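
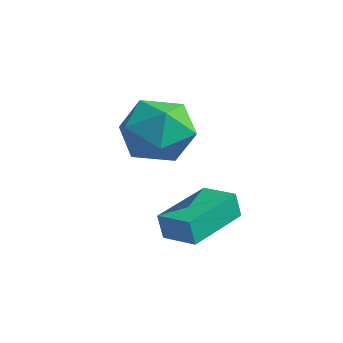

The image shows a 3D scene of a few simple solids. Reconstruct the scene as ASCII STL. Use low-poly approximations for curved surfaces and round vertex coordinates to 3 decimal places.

solid 
facet normal -0.927 0.161 -0.339
outer loop
vertex -1.685 -3.463 2.36
vertex -2.12 -4.169 3.212
vertex -1.991 -3.005 3.413
endloop
endfacet
facet normal -0.508 0.726 -0.463
outer loop
vertex -1.685 -3.463 2.36
vertex -1.991 -3.005 3.413
vertex -0.993 -2.648 2.877
endloop
endfacet
facet normal 0.044 0.508 -0.860
outer loop
vertex -1.685 -3.463 2.36
vertex -0.993 -2.648 2.877
vertex -0.504 -3.591 2.345
endloop
endfacet
facet normal -0.033 -0.191 -0.981
outer loop
vertex -1.685 -3.463 2.36
vertex -0.504 -3.591 2.345
vertex -1.2 -4.531 2.552
endloop
endfacet
facet normal -0.633 -0.406 -0.659
outer loop
vertex -1.685 -3.463 2.36
vertex -1.2 -4.531 2.552
vertex -2.12 -4.169 3.212
endloop
endfacet
facet normal -0.254 0.954 0.162
outer loop
vertex -0.993 -2.648 2.877
vertex -1.991 -3.005 3.413
vertex -1.0 -2.849 4.048
endloop
endfacet
facet normal -0.931 0.040 0.364
outer loop
vertex -1.991 -3.005 3.413
vertex -2.12 -4.169 3.212
vertex -1.696 -3.789 4.255
endloop
endfacet
facet normal -0.455 -0.877 -0.153
outer loop
vertex -2.12 -4.169 3.212
vertex -1.2 -4.531 2.552
vertex -1.207 -4.732 3.723
endloop
endfacet
facet normal 0.515 -0.530 -0.674
outer loop
vertex -1.2 -4.531 2.552
vertex -0.504 -3.591 2.345
vertex -0.209 -4.375 3.187
endloop
endfacet
facet normal 0.639 0.602 -0.479
outer loop
vertex -0.504 -3.591 2.345
vertex -0.993 -2.648 2.877
vertex -0.08 -3.211 3.388
endloop
endfacet
facet normal 0.033 0.191 0.981
outer loop
vertex -0.515 -3.917 4.24
vertex -1.0 -2.849 4.048
vertex -1.696 -3.789 4.255
endloop
endfacet
facet normal -0.044 -0.508 0.860
outer loop
vertex -0.515 -3.917 4.24
vertex -1.696 -3.789 4.255
vertex -1.207 -4.732 3.723
endloop
endfacet
facet normal 0.508 -0.726 0.463
outer loop
vertex -0.515 -3.917 4.24
vertex -1.207 -4.732 3.723
vertex -0.209 -4.375 3.187
endloop
endfacet
facet normal 0.927 -0.161 0.339
outer loop
vertex -0.515 -3.917 4.24
vertex -0.209 -4.375 3.187
vertex -0.08 -3.211 3.388
endloop
endfacet
facet normal 0.633 0.406 0.659
outer loop
vertex -0.515 -3.917 4.24
vertex -0.08 -3.211 3.388
vertex -1.0 -2.849 4.048
endloop
endfacet
facet normal -0.515 0.530 0.674
outer loop
vertex -1.696 -3.789 4.255
vertex -1.0 -2.849 4.048
vertex -1.991 -3.005 3.413
endloop
endfacet
facet normal -0.639 -0.602 0.479
outer loop
vertex -1.207 -4.732 3.723
vertex -1.696 -3.789 4.255
vertex -2.12 -4.169 3.212
endloop
endfacet
facet normal 0.254 -0.954 -0.162
outer loop
vertex -0.209 -4.375 3.187
vertex -1.207 -4.732 3.723
vertex -1.2 -4.531 2.552
endloop
endfacet
facet normal 0.931 -0.040 -0.364
outer loop
vertex -0.08 -3.211 3.388
vertex -0.209 -4.375 3.187
vertex -0.504 -3.591 2.345
endloop
endfacet
facet normal 0.455 0.877 0.153
outer loop
vertex -1.0 -2.849 4.048
vertex -0.08 -3.211 3.388
vertex -0.993 -2.648 2.877
endloop
endfacet
facet normal -0.981 -0.130 -0.145
outer loop
vertex -0.318 -4.402 0.616
vertex -0.609 -2.456 0.837
vertex -0.209 -4.29 -0.22
endloop
endfacet
facet normal 0.147 -0.983 -0.112
outer loop
vertex 0.889 -4.144 -0.057
vertex -0.318 -4.402 0.616
vertex -0.209 -4.29 -0.22
endloop
endfacet
facet normal -0.981 -0.130 -0.145
outer loop
vertex -0.209 -4.29 -0.22
vertex -0.609 -2.456 0.837
vertex -0.5 -2.344 0.001
endloop
endfacet
facet normal 0.129 0.131 -0.983
outer loop
vertex -0.5 -2.344 0.001
vertex 0.889 -4.144 -0.057
vertex -0.209 -4.29 -0.22
endloop
endfacet
facet normal -0.129 -0.131 0.983
outer loop
vertex -0.318 -4.402 0.616
vertex 0.489 -2.31 1.0
vertex -0.609 -2.456 0.837
endloop
endfacet
facet normal 0.147 -0.983 -0.112
outer loop
vertex 0.78 -4.256 0.779
vertex -0.318 -4.402 0.616
vertex 0.889 -4.144 -0.057
endloop
endfacet
facet normal -0.129 -0.131 0.983
outer loop
vertex 0.78 -4.256 0.779
vertex 0.489 -2.31 1.0
vertex -0.318 -4.402 0.616
endloop
endfacet
facet normal -0.147 0.983 0.112
outer loop
vertex -0.609 -2.456 0.837
vertex 0.489 -2.31 1.0
vertex -0.5 -2.344 0.001
endloop
endfacet
facet normal 0.129 0.131 -0.983
outer loop
vertex 0.598 -2.198 0.164
vertex 0.889 -4.144 -0.057
vertex -0.5 -2.344 0.001
endloop
endfacet
facet normal -0.147 0.983 0.112
outer loop
vertex -0.5 -2.344 0.001
vertex 0.489 -2.31 1.0
vertex 0.598 -2.198 0.164
endloop
endfacet
facet normal 0.981 0.130 0.145
outer loop
vertex 0.598 -2.198 0.164
vertex 0.78 -4.256 0.779
vertex 0.889 -4.144 -0.057
endloop
endfacet
facet normal 0.981 0.130 0.145
outer loop
vertex 0.489 -2.31 1.0
vertex 0.78 -4.256 0.779
vertex 0.598 -2.198 0.164
endloop
endfacet

endsolid


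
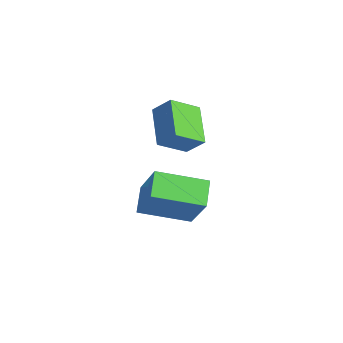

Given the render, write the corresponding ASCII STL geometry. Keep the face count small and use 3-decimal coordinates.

solid 
facet normal -0.737 0.464 0.492
outer loop
vertex -2.089 1.279 -1.721
vertex -1.31 3.148 -2.318
vertex -3.256 1.223 -3.417
endloop
endfacet
facet normal -0.369 -0.885 0.283
outer loop
vertex -2.35 0.652 -4.022
vertex -2.089 1.279 -1.721
vertex -3.256 1.223 -3.417
endloop
endfacet
facet normal -0.737 0.464 0.492
outer loop
vertex -3.256 1.223 -3.417
vertex -1.31 3.148 -2.318
vertex -2.478 3.091 -4.014
endloop
endfacet
facet normal -0.567 -0.027 -0.823
outer loop
vertex -2.478 3.091 -4.014
vertex -2.35 0.652 -4.022
vertex -3.256 1.223 -3.417
endloop
endfacet
facet normal 0.567 0.027 0.823
outer loop
vertex -2.089 1.279 -1.721
vertex -0.404 2.577 -2.923
vertex -1.31 3.148 -2.318
endloop
endfacet
facet normal -0.368 -0.886 0.283
outer loop
vertex -1.182 0.709 -2.326
vertex -2.089 1.279 -1.721
vertex -2.35 0.652 -4.022
endloop
endfacet
facet normal 0.567 0.027 0.824
outer loop
vertex -1.182 0.709 -2.326
vertex -0.404 2.577 -2.923
vertex -2.089 1.279 -1.721
endloop
endfacet
facet normal 0.369 0.885 -0.284
outer loop
vertex -1.31 3.148 -2.318
vertex -0.404 2.577 -2.923
vertex -2.478 3.091 -4.014
endloop
endfacet
facet normal -0.566 -0.027 -0.824
outer loop
vertex -1.571 2.521 -4.619
vertex -2.35 0.652 -4.022
vertex -2.478 3.091 -4.014
endloop
endfacet
facet normal 0.368 0.886 -0.283
outer loop
vertex -2.478 3.091 -4.014
vertex -0.404 2.577 -2.923
vertex -1.571 2.521 -4.619
endloop
endfacet
facet normal 0.737 -0.464 -0.492
outer loop
vertex -1.571 2.521 -4.619
vertex -1.182 0.709 -2.326
vertex -2.35 0.652 -4.022
endloop
endfacet
facet normal 0.737 -0.464 -0.492
outer loop
vertex -0.404 2.577 -2.923
vertex -1.182 0.709 -2.326
vertex -1.571 2.521 -4.619
endloop
endfacet
facet normal -0.846 0.282 0.453
outer loop
vertex -2.729 2.217 1.503
vertex -2.742 3.403 0.741
vertex -3.284 1.737 0.765
endloop
endfacet
facet normal 0.010 -0.842 0.540
outer loop
vertex -1.778 1.237 -0.041
vertex -2.729 2.217 1.503
vertex -3.284 1.737 0.765
endloop
endfacet
facet normal -0.846 0.282 0.453
outer loop
vertex -3.284 1.737 0.765
vertex -2.742 3.403 0.741
vertex -3.297 2.924 0.003
endloop
endfacet
facet normal -0.533 -0.461 -0.709
outer loop
vertex -3.297 2.924 0.003
vertex -1.778 1.237 -0.041
vertex -3.284 1.737 0.765
endloop
endfacet
facet normal 0.533 0.462 0.709
outer loop
vertex -2.729 2.217 1.503
vertex -1.236 2.903 -0.065
vertex -2.742 3.403 0.741
endloop
endfacet
facet normal 0.009 -0.842 0.540
outer loop
vertex -1.223 1.716 0.697
vertex -2.729 2.217 1.503
vertex -1.778 1.237 -0.041
endloop
endfacet
facet normal 0.533 0.461 0.709
outer loop
vertex -1.223 1.716 0.697
vertex -1.236 2.903 -0.065
vertex -2.729 2.217 1.503
endloop
endfacet
facet normal -0.009 0.842 -0.540
outer loop
vertex -2.742 3.403 0.741
vertex -1.236 2.903 -0.065
vertex -3.297 2.924 0.003
endloop
endfacet
facet normal -0.533 -0.461 -0.709
outer loop
vertex -1.791 2.423 -0.803
vertex -1.778 1.237 -0.041
vertex -3.297 2.924 0.003
endloop
endfacet
facet normal -0.009 0.841 -0.540
outer loop
vertex -3.297 2.924 0.003
vertex -1.236 2.903 -0.065
vertex -1.791 2.423 -0.803
endloop
endfacet
facet normal 0.846 -0.282 -0.453
outer loop
vertex -1.791 2.423 -0.803
vertex -1.223 1.716 0.697
vertex -1.778 1.237 -0.041
endloop
endfacet
facet normal 0.846 -0.282 -0.453
outer loop
vertex -1.236 2.903 -0.065
vertex -1.223 1.716 0.697
vertex -1.791 2.423 -0.803
endloop
endfacet

endsolid


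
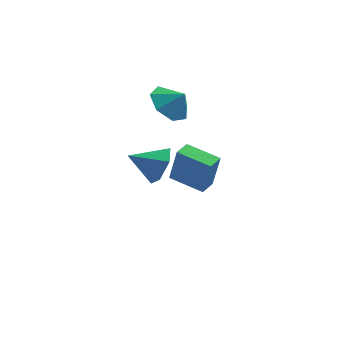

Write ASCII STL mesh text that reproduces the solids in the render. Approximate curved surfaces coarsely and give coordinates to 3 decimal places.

solid 
facet normal 0.895 0.052 -0.443
outer loop
vertex 1.479 -2.449 3.328
vertex 1.101 -2.851 2.518
vertex 1.099 -1.877 2.628
endloop
endfacet
facet normal -0.248 0.680 0.690
outer loop
vertex 1.479 -2.449 3.328
vertex 1.099 -1.877 2.628
vertex -0.241 -2.929 3.182
endloop
endfacet
facet normal 0.895 0.052 -0.442
outer loop
vertex 1.099 -1.877 2.628
vertex 1.101 -2.851 2.518
vertex 0.722 -2.279 1.818
endloop
endfacet
facet normal -0.637 0.767 -0.084
outer loop
vertex 1.099 -1.877 2.628
vertex 0.722 -2.279 1.818
vertex -0.241 -2.929 3.182
endloop
endfacet
facet normal 0.895 0.051 -0.443
outer loop
vertex 0.722 -2.279 1.818
vertex 1.101 -2.851 2.518
vertex 0.723 -3.253 1.708
endloop
endfacet
facet normal -0.829 0.062 -0.556
outer loop
vertex 0.722 -2.279 1.818
vertex 0.723 -3.253 1.708
vertex -0.241 -2.929 3.182
endloop
endfacet
facet normal 0.895 0.052 -0.444
outer loop
vertex 0.723 -3.253 1.708
vertex 1.101 -2.851 2.518
vertex 1.103 -3.825 2.407
endloop
endfacet
facet normal -0.634 -0.731 -0.254
outer loop
vertex 0.723 -3.253 1.708
vertex 1.103 -3.825 2.407
vertex -0.241 -2.929 3.182
endloop
endfacet
facet normal 0.895 0.052 -0.444
outer loop
vertex 1.103 -3.825 2.407
vertex 1.101 -2.851 2.518
vertex 1.481 -3.423 3.217
endloop
endfacet
facet normal -0.245 -0.818 0.520
outer loop
vertex 1.103 -3.825 2.407
vertex 1.481 -3.423 3.217
vertex -0.241 -2.929 3.182
endloop
endfacet
facet normal 0.895 0.052 -0.444
outer loop
vertex 1.481 -3.423 3.217
vertex 1.101 -2.851 2.518
vertex 1.479 -2.449 3.328
endloop
endfacet
facet normal -0.053 -0.113 0.992
outer loop
vertex 1.481 -3.423 3.217
vertex 1.479 -2.449 3.328
vertex -0.241 -2.929 3.182
endloop
endfacet
facet normal -0.648 0.162 -0.744
outer loop
vertex 2.017 2.597 2.401
vertex 1.267 2.006 2.925
vertex 1.457 3.077 2.993
endloop
endfacet
facet normal 0.792 0.511 0.335
outer loop
vertex 2.017 2.597 2.401
vertex 1.457 3.077 2.993
vertex 1.953 1.834 3.715
endloop
endfacet
facet normal -0.648 0.162 -0.745
outer loop
vertex 1.457 3.077 2.993
vertex 1.267 2.006 2.925
vertex 0.753 2.75 3.534
endloop
endfacet
facet normal 0.319 0.568 0.759
outer loop
vertex 1.457 3.077 2.993
vertex 0.753 2.75 3.534
vertex 1.953 1.834 3.715
endloop
endfacet
facet normal -0.648 0.162 -0.744
outer loop
vertex 0.753 2.75 3.534
vertex 1.267 2.006 2.925
vertex 0.436 1.863 3.617
endloop
endfacet
facet normal -0.062 0.115 0.991
outer loop
vertex 0.753 2.75 3.534
vertex 0.436 1.863 3.617
vertex 1.953 1.834 3.715
endloop
endfacet
facet normal -0.648 0.161 -0.745
outer loop
vertex 0.436 1.863 3.617
vertex 1.267 2.006 2.925
vertex 0.745 1.083 3.179
endloop
endfacet
facet normal -0.065 -0.508 0.859
outer loop
vertex 0.436 1.863 3.617
vertex 0.745 1.083 3.179
vertex 1.953 1.834 3.715
endloop
endfacet
facet normal -0.648 0.162 -0.744
outer loop
vertex 0.745 1.083 3.179
vertex 1.267 2.006 2.925
vertex 1.446 0.998 2.55
endloop
endfacet
facet normal 0.312 -0.831 0.460
outer loop
vertex 0.745 1.083 3.179
vertex 1.446 0.998 2.55
vertex 1.953 1.834 3.715
endloop
endfacet
facet normal -0.647 0.162 -0.745
outer loop
vertex 1.446 0.998 2.55
vertex 1.267 2.006 2.925
vertex 2.013 1.672 2.204
endloop
endfacet
facet normal 0.786 -0.611 0.097
outer loop
vertex 1.446 0.998 2.55
vertex 2.013 1.672 2.204
vertex 1.953 1.834 3.715
endloop
endfacet
facet normal -0.648 0.161 -0.745
outer loop
vertex 2.013 1.672 2.204
vertex 1.267 2.006 2.925
vertex 2.017 2.597 2.401
endloop
endfacet
facet normal 0.999 -0.013 0.041
outer loop
vertex 2.013 1.672 2.204
vertex 2.017 2.597 2.401
vertex 1.953 1.834 3.715
endloop
endfacet
facet normal -0.869 0.460 0.180
outer loop
vertex 1.583 2.491 -0.632
vertex 1.999 3.298 -0.686
vertex 1.239 2.548 -2.439
endloop
endfacet
facet normal -0.458 -0.887 0.059
outer loop
vertex 2.761 1.742 -2.754
vertex 1.583 2.491 -0.632
vertex 1.239 2.548 -2.439
endloop
endfacet
facet normal -0.869 0.461 0.179
outer loop
vertex 1.239 2.548 -2.439
vertex 1.999 3.298 -0.686
vertex 1.656 3.355 -2.493
endloop
endfacet
facet normal -0.187 0.031 -0.982
outer loop
vertex 1.656 3.355 -2.493
vertex 2.761 1.742 -2.754
vertex 1.239 2.548 -2.439
endloop
endfacet
facet normal 0.187 -0.031 0.982
outer loop
vertex 1.583 2.491 -0.632
vertex 3.521 2.492 -1.001
vertex 1.999 3.298 -0.686
endloop
endfacet
facet normal -0.458 -0.887 0.059
outer loop
vertex 3.104 1.685 -0.947
vertex 1.583 2.491 -0.632
vertex 2.761 1.742 -2.754
endloop
endfacet
facet normal 0.187 -0.031 0.982
outer loop
vertex 3.104 1.685 -0.947
vertex 3.521 2.492 -1.001
vertex 1.583 2.491 -0.632
endloop
endfacet
facet normal 0.458 0.887 -0.059
outer loop
vertex 1.999 3.298 -0.686
vertex 3.521 2.492 -1.001
vertex 1.656 3.355 -2.493
endloop
endfacet
facet normal -0.187 0.031 -0.982
outer loop
vertex 3.177 2.549 -2.808
vertex 2.761 1.742 -2.754
vertex 1.656 3.355 -2.493
endloop
endfacet
facet normal 0.458 0.887 -0.059
outer loop
vertex 1.656 3.355 -2.493
vertex 3.521 2.492 -1.001
vertex 3.177 2.549 -2.808
endloop
endfacet
facet normal 0.869 -0.460 -0.180
outer loop
vertex 3.177 2.549 -2.808
vertex 3.104 1.685 -0.947
vertex 2.761 1.742 -2.754
endloop
endfacet
facet normal 0.869 -0.461 -0.180
outer loop
vertex 3.521 2.492 -1.001
vertex 3.104 1.685 -0.947
vertex 3.177 2.549 -2.808
endloop
endfacet

endsolid


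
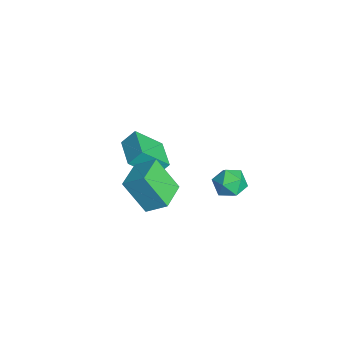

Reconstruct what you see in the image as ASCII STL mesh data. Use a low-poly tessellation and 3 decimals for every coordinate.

solid 
facet normal -0.999 -0.048 -0.023
outer loop
vertex -2.108 -2.457 0.986
vertex -2.15 -1.879 1.608
vertex -2.138 -1.352 -0.042
endloop
endfacet
facet normal 0.049 -0.680 -0.732
outer loop
vertex -0.65 -1.281 -0.008
vertex -2.108 -2.457 0.986
vertex -2.138 -1.352 -0.042
endloop
endfacet
facet normal -0.999 -0.048 -0.023
outer loop
vertex -2.138 -1.352 -0.042
vertex -2.15 -1.879 1.608
vertex -2.18 -0.774 0.579
endloop
endfacet
facet normal -0.019 0.731 -0.682
outer loop
vertex -2.18 -0.774 0.579
vertex -0.65 -1.281 -0.008
vertex -2.138 -1.352 -0.042
endloop
endfacet
facet normal 0.019 -0.732 0.681
outer loop
vertex -2.108 -2.457 0.986
vertex -0.662 -1.808 1.642
vertex -2.15 -1.879 1.608
endloop
endfacet
facet normal 0.050 -0.680 -0.732
outer loop
vertex -0.62 -2.386 1.021
vertex -2.108 -2.457 0.986
vertex -0.65 -1.281 -0.008
endloop
endfacet
facet normal 0.019 -0.731 0.682
outer loop
vertex -0.62 -2.386 1.021
vertex -0.662 -1.808 1.642
vertex -2.108 -2.457 0.986
endloop
endfacet
facet normal -0.049 0.680 0.732
outer loop
vertex -2.15 -1.879 1.608
vertex -0.662 -1.808 1.642
vertex -2.18 -0.774 0.579
endloop
endfacet
facet normal -0.019 0.732 -0.681
outer loop
vertex -0.692 -0.703 0.614
vertex -0.65 -1.281 -0.008
vertex -2.18 -0.774 0.579
endloop
endfacet
facet normal -0.050 0.680 0.732
outer loop
vertex -2.18 -0.774 0.579
vertex -0.662 -1.808 1.642
vertex -0.692 -0.703 0.614
endloop
endfacet
facet normal 0.999 0.048 0.023
outer loop
vertex -0.692 -0.703 0.614
vertex -0.62 -2.386 1.021
vertex -0.65 -1.281 -0.008
endloop
endfacet
facet normal 0.999 0.048 0.023
outer loop
vertex -0.662 -1.808 1.642
vertex -0.62 -2.386 1.021
vertex -0.692 -0.703 0.614
endloop
endfacet
facet normal -0.903 0.426 0.054
outer loop
vertex 2.63 1.357 2.594
vertex 2.426 0.861 3.098
vertex 2.737 1.494 3.309
endloop
endfacet
facet normal -0.404 0.908 -0.113
outer loop
vertex 2.63 1.357 2.594
vertex 2.737 1.494 3.309
vertex 3.259 1.665 2.819
endloop
endfacet
facet normal -0.085 0.695 -0.714
outer loop
vertex 2.63 1.357 2.594
vertex 3.259 1.665 2.819
vertex 3.271 1.138 2.305
endloop
endfacet
facet normal -0.387 0.081 -0.919
outer loop
vertex 2.63 1.357 2.594
vertex 3.271 1.138 2.305
vertex 2.756 0.641 2.478
endloop
endfacet
facet normal -0.892 -0.085 -0.445
outer loop
vertex 2.63 1.357 2.594
vertex 2.756 0.641 2.478
vertex 2.426 0.861 3.098
endloop
endfacet
facet normal 0.085 0.909 0.408
outer loop
vertex 3.259 1.665 2.819
vertex 2.737 1.494 3.309
vertex 3.444 1.359 3.462
endloop
endfacet
facet normal -0.724 0.130 0.678
outer loop
vertex 2.737 1.494 3.309
vertex 2.426 0.861 3.098
vertex 2.929 0.862 3.635
endloop
endfacet
facet normal -0.706 -0.697 -0.128
outer loop
vertex 2.426 0.861 3.098
vertex 2.756 0.641 2.478
vertex 2.941 0.335 3.121
endloop
endfacet
facet normal 0.112 -0.428 -0.897
outer loop
vertex 2.756 0.641 2.478
vertex 3.271 1.138 2.305
vertex 3.463 0.506 2.631
endloop
endfacet
facet normal 0.602 0.565 -0.565
outer loop
vertex 3.271 1.138 2.305
vertex 3.259 1.665 2.819
vertex 3.774 1.139 2.842
endloop
endfacet
facet normal 0.387 -0.081 0.919
outer loop
vertex 3.57 0.643 3.346
vertex 3.444 1.359 3.462
vertex 2.929 0.862 3.635
endloop
endfacet
facet normal 0.085 -0.695 0.714
outer loop
vertex 3.57 0.643 3.346
vertex 2.929 0.862 3.635
vertex 2.941 0.335 3.121
endloop
endfacet
facet normal 0.404 -0.908 0.113
outer loop
vertex 3.57 0.643 3.346
vertex 2.941 0.335 3.121
vertex 3.463 0.506 2.631
endloop
endfacet
facet normal 0.903 -0.426 -0.054
outer loop
vertex 3.57 0.643 3.346
vertex 3.463 0.506 2.631
vertex 3.774 1.139 2.842
endloop
endfacet
facet normal 0.892 0.085 0.445
outer loop
vertex 3.57 0.643 3.346
vertex 3.774 1.139 2.842
vertex 3.444 1.359 3.462
endloop
endfacet
facet normal -0.112 0.428 0.897
outer loop
vertex 2.929 0.862 3.635
vertex 3.444 1.359 3.462
vertex 2.737 1.494 3.309
endloop
endfacet
facet normal -0.602 -0.565 0.565
outer loop
vertex 2.941 0.335 3.121
vertex 2.929 0.862 3.635
vertex 2.426 0.861 3.098
endloop
endfacet
facet normal -0.085 -0.909 -0.408
outer loop
vertex 3.463 0.506 2.631
vertex 2.941 0.335 3.121
vertex 2.756 0.641 2.478
endloop
endfacet
facet normal 0.724 -0.130 -0.678
outer loop
vertex 3.774 1.139 2.842
vertex 3.463 0.506 2.631
vertex 3.271 1.138 2.305
endloop
endfacet
facet normal 0.706 0.697 0.128
outer loop
vertex 3.444 1.359 3.462
vertex 3.774 1.139 2.842
vertex 3.259 1.665 2.819
endloop
endfacet
facet normal -0.879 0.473 -0.065
outer loop
vertex 2.24 -2.484 3.778
vertex 2.607 -1.72 4.38
vertex 2.764 -1.692 2.453
endloop
endfacet
facet normal -0.352 -0.736 -0.579
outer loop
vertex 3.933 -2.32 2.54
vertex 2.24 -2.484 3.778
vertex 2.764 -1.692 2.453
endloop
endfacet
facet normal -0.879 0.472 -0.065
outer loop
vertex 2.764 -1.692 2.453
vertex 2.607 -1.72 4.38
vertex 3.13 -0.927 3.056
endloop
endfacet
facet normal 0.322 0.486 -0.812
outer loop
vertex 3.13 -0.927 3.056
vertex 3.933 -2.32 2.54
vertex 2.764 -1.692 2.453
endloop
endfacet
facet normal -0.322 -0.486 0.813
outer loop
vertex 2.24 -2.484 3.778
vertex 3.776 -2.348 4.467
vertex 2.607 -1.72 4.38
endloop
endfacet
facet normal -0.352 -0.735 -0.579
outer loop
vertex 3.41 -3.113 3.864
vertex 2.24 -2.484 3.778
vertex 3.933 -2.32 2.54
endloop
endfacet
facet normal -0.321 -0.487 0.812
outer loop
vertex 3.41 -3.113 3.864
vertex 3.776 -2.348 4.467
vertex 2.24 -2.484 3.778
endloop
endfacet
facet normal 0.352 0.735 0.579
outer loop
vertex 2.607 -1.72 4.38
vertex 3.776 -2.348 4.467
vertex 3.13 -0.927 3.056
endloop
endfacet
facet normal 0.321 0.486 -0.813
outer loop
vertex 4.3 -1.556 3.142
vertex 3.933 -2.32 2.54
vertex 3.13 -0.927 3.056
endloop
endfacet
facet normal 0.353 0.735 0.579
outer loop
vertex 3.13 -0.927 3.056
vertex 3.776 -2.348 4.467
vertex 4.3 -1.556 3.142
endloop
endfacet
facet normal 0.879 -0.473 0.064
outer loop
vertex 4.3 -1.556 3.142
vertex 3.41 -3.113 3.864
vertex 3.933 -2.32 2.54
endloop
endfacet
facet normal 0.879 -0.472 0.065
outer loop
vertex 3.776 -2.348 4.467
vertex 3.41 -3.113 3.864
vertex 4.3 -1.556 3.142
endloop
endfacet

endsolid


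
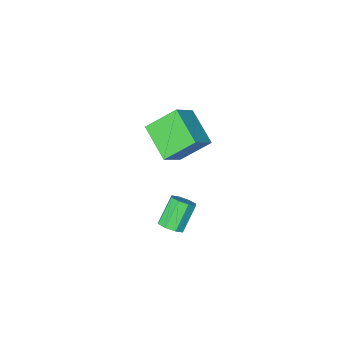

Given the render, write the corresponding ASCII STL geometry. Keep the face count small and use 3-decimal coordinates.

solid 
facet normal -0.752 -0.270 -0.601
outer loop
vertex 0.054 1.528 3.933
vertex 0.17 3.42 2.939
vertex 1.354 0.772 2.645
endloop
endfacet
facet normal -0.054 -0.884 0.464
outer loop
vertex 2.55 1.2 3.601
vertex 0.054 1.528 3.933
vertex 1.354 0.772 2.645
endloop
endfacet
facet normal -0.752 -0.270 -0.601
outer loop
vertex 1.354 0.772 2.645
vertex 0.17 3.42 2.939
vertex 1.47 2.663 1.651
endloop
endfacet
facet normal 0.657 -0.382 -0.650
outer loop
vertex 1.47 2.663 1.651
vertex 2.55 1.2 3.601
vertex 1.354 0.772 2.645
endloop
endfacet
facet normal -0.657 0.382 0.650
outer loop
vertex 0.054 1.528 3.933
vertex 1.366 3.848 3.895
vertex 0.17 3.42 2.939
endloop
endfacet
facet normal -0.054 -0.884 0.465
outer loop
vertex 1.25 1.957 4.889
vertex 0.054 1.528 3.933
vertex 2.55 1.2 3.601
endloop
endfacet
facet normal -0.657 0.382 0.650
outer loop
vertex 1.25 1.957 4.889
vertex 1.366 3.848 3.895
vertex 0.054 1.528 3.933
endloop
endfacet
facet normal 0.055 0.884 -0.464
outer loop
vertex 0.17 3.42 2.939
vertex 1.366 3.848 3.895
vertex 1.47 2.663 1.651
endloop
endfacet
facet normal 0.657 -0.382 -0.650
outer loop
vertex 2.666 3.092 2.607
vertex 2.55 1.2 3.601
vertex 1.47 2.663 1.651
endloop
endfacet
facet normal 0.054 0.884 -0.464
outer loop
vertex 1.47 2.663 1.651
vertex 1.366 3.848 3.895
vertex 2.666 3.092 2.607
endloop
endfacet
facet normal 0.752 0.270 0.601
outer loop
vertex 2.666 3.092 2.607
vertex 1.25 1.957 4.889
vertex 2.55 1.2 3.601
endloop
endfacet
facet normal 0.752 0.270 0.601
outer loop
vertex 1.366 3.848 3.895
vertex 1.25 1.957 4.889
vertex 2.666 3.092 2.607
endloop
endfacet
facet normal 0.590 0.227 -0.775
outer loop
vertex 2.863 3.519 -2.395
vertex 2.388 3.252 -2.835
vertex 2.507 3.884 -2.559
endloop
endfacet
facet normal 0.458 0.696 0.553
outer loop
vertex 2.863 3.519 -2.395
vertex 2.507 3.884 -2.559
vertex 1.867 3.134 -1.085
endloop
endfacet
facet normal 0.460 0.695 0.553
outer loop
vertex 1.867 3.134 -1.085
vertex 2.507 3.884 -2.559
vertex 1.511 3.5 -1.249
endloop
endfacet
facet normal -0.590 -0.227 0.775
outer loop
vertex 1.867 3.134 -1.085
vertex 1.511 3.5 -1.249
vertex 1.392 2.868 -1.525
endloop
endfacet
facet normal 0.590 0.227 -0.775
outer loop
vertex 2.507 3.884 -2.559
vertex 2.388 3.252 -2.835
vertex 2.082 3.88 -2.884
endloop
endfacet
facet normal -0.144 0.974 0.176
outer loop
vertex 2.507 3.884 -2.559
vertex 2.082 3.88 -2.884
vertex 1.511 3.5 -1.249
endloop
endfacet
facet normal -0.145 0.974 0.176
outer loop
vertex 1.511 3.5 -1.249
vertex 2.082 3.88 -2.884
vertex 1.085 3.495 -1.574
endloop
endfacet
facet normal -0.589 -0.228 0.775
outer loop
vertex 1.511 3.5 -1.249
vertex 1.085 3.495 -1.574
vertex 1.392 2.868 -1.525
endloop
endfacet
facet normal 0.589 0.226 -0.776
outer loop
vertex 2.082 3.88 -2.884
vertex 2.388 3.252 -2.835
vertex 1.835 3.508 -3.18
endloop
endfacet
facet normal -0.664 0.683 -0.304
outer loop
vertex 2.082 3.88 -2.884
vertex 1.835 3.508 -3.18
vertex 1.085 3.495 -1.574
endloop
endfacet
facet normal -0.664 0.683 -0.305
outer loop
vertex 1.085 3.495 -1.574
vertex 1.835 3.508 -3.18
vertex 0.839 3.123 -1.871
endloop
endfacet
facet normal -0.590 -0.228 0.775
outer loop
vertex 1.085 3.495 -1.574
vertex 0.839 3.123 -1.871
vertex 1.392 2.868 -1.525
endloop
endfacet
facet normal 0.589 0.229 -0.775
outer loop
vertex 1.835 3.508 -3.18
vertex 2.388 3.252 -2.835
vertex 1.913 2.986 -3.275
endloop
endfacet
facet normal -0.795 -0.008 -0.607
outer loop
vertex 1.835 3.508 -3.18
vertex 1.913 2.986 -3.275
vertex 0.839 3.123 -1.871
endloop
endfacet
facet normal -0.795 -0.009 -0.607
outer loop
vertex 0.839 3.123 -1.871
vertex 1.913 2.986 -3.275
vertex 0.917 2.601 -1.965
endloop
endfacet
facet normal -0.590 -0.228 0.775
outer loop
vertex 0.839 3.123 -1.871
vertex 0.917 2.601 -1.965
vertex 1.392 2.868 -1.525
endloop
endfacet
facet normal 0.590 0.227 -0.775
outer loop
vertex 1.913 2.986 -3.275
vertex 2.388 3.252 -2.835
vertex 2.269 2.62 -3.111
endloop
endfacet
facet normal -0.459 -0.695 -0.553
outer loop
vertex 1.913 2.986 -3.275
vertex 2.269 2.62 -3.111
vertex 0.917 2.601 -1.965
endloop
endfacet
facet normal -0.459 -0.696 -0.553
outer loop
vertex 0.917 2.601 -1.965
vertex 2.269 2.62 -3.111
vertex 1.273 2.236 -1.801
endloop
endfacet
facet normal -0.590 -0.227 0.775
outer loop
vertex 0.917 2.601 -1.965
vertex 1.273 2.236 -1.801
vertex 1.392 2.868 -1.525
endloop
endfacet
facet normal 0.589 0.228 -0.775
outer loop
vertex 2.269 2.62 -3.111
vertex 2.388 3.252 -2.835
vertex 2.695 2.625 -2.786
endloop
endfacet
facet normal 0.145 -0.974 -0.175
outer loop
vertex 2.269 2.62 -3.111
vertex 2.695 2.625 -2.786
vertex 1.273 2.236 -1.801
endloop
endfacet
facet normal 0.144 -0.974 -0.176
outer loop
vertex 1.273 2.236 -1.801
vertex 2.695 2.625 -2.786
vertex 1.698 2.24 -1.476
endloop
endfacet
facet normal -0.590 -0.227 0.775
outer loop
vertex 1.273 2.236 -1.801
vertex 1.698 2.24 -1.476
vertex 1.392 2.868 -1.525
endloop
endfacet
facet normal 0.590 0.228 -0.775
outer loop
vertex 2.695 2.625 -2.786
vertex 2.388 3.252 -2.835
vertex 2.941 2.997 -2.489
endloop
endfacet
facet normal 0.664 -0.683 0.305
outer loop
vertex 2.695 2.625 -2.786
vertex 2.941 2.997 -2.489
vertex 1.698 2.24 -1.476
endloop
endfacet
facet normal 0.664 -0.683 0.304
outer loop
vertex 1.698 2.24 -1.476
vertex 2.941 2.997 -2.489
vertex 1.945 2.612 -1.18
endloop
endfacet
facet normal -0.589 -0.226 0.776
outer loop
vertex 1.698 2.24 -1.476
vertex 1.945 2.612 -1.18
vertex 1.392 2.868 -1.525
endloop
endfacet
facet normal 0.590 0.228 -0.775
outer loop
vertex 2.941 2.997 -2.489
vertex 2.388 3.252 -2.835
vertex 2.863 3.519 -2.395
endloop
endfacet
facet normal 0.794 0.009 0.607
outer loop
vertex 2.941 2.997 -2.489
vertex 2.863 3.519 -2.395
vertex 1.945 2.612 -1.18
endloop
endfacet
facet normal 0.795 0.008 0.607
outer loop
vertex 1.945 2.612 -1.18
vertex 2.863 3.519 -2.395
vertex 1.867 3.134 -1.085
endloop
endfacet
facet normal -0.589 -0.229 0.775
outer loop
vertex 1.945 2.612 -1.18
vertex 1.867 3.134 -1.085
vertex 1.392 2.868 -1.525
endloop
endfacet

endsolid


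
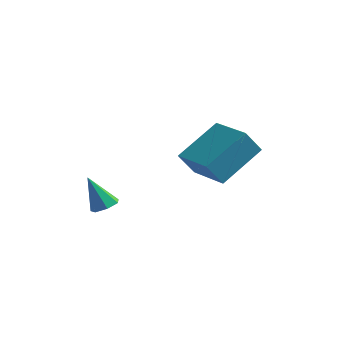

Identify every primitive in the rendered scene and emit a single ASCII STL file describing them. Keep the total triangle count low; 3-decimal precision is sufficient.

solid 
facet normal -0.453 -0.293 0.842
outer loop
vertex 4.443 -1.949 3.587
vertex 3.068 -0.862 3.225
vertex 3.548 -3.411 2.596
endloop
endfacet
facet normal 0.768 -0.607 0.202
outer loop
vertex 4.032 -3.098 1.695
vertex 4.443 -1.949 3.587
vertex 3.548 -3.411 2.596
endloop
endfacet
facet normal -0.453 -0.293 0.842
outer loop
vertex 3.548 -3.411 2.596
vertex 3.068 -0.862 3.225
vertex 2.172 -2.324 2.234
endloop
endfacet
facet normal -0.452 -0.739 -0.500
outer loop
vertex 2.172 -2.324 2.234
vertex 4.032 -3.098 1.695
vertex 3.548 -3.411 2.596
endloop
endfacet
facet normal 0.452 0.739 0.500
outer loop
vertex 4.443 -1.949 3.587
vertex 3.552 -0.549 2.324
vertex 3.068 -0.862 3.225
endloop
endfacet
facet normal 0.768 -0.608 0.202
outer loop
vertex 4.928 -1.636 2.686
vertex 4.443 -1.949 3.587
vertex 4.032 -3.098 1.695
endloop
endfacet
facet normal 0.452 0.739 0.500
outer loop
vertex 4.928 -1.636 2.686
vertex 3.552 -0.549 2.324
vertex 4.443 -1.949 3.587
endloop
endfacet
facet normal -0.768 0.608 -0.202
outer loop
vertex 3.068 -0.862 3.225
vertex 3.552 -0.549 2.324
vertex 2.172 -2.324 2.234
endloop
endfacet
facet normal -0.452 -0.739 -0.500
outer loop
vertex 2.657 -2.011 1.333
vertex 4.032 -3.098 1.695
vertex 2.172 -2.324 2.234
endloop
endfacet
facet normal -0.768 0.607 -0.202
outer loop
vertex 2.172 -2.324 2.234
vertex 3.552 -0.549 2.324
vertex 2.657 -2.011 1.333
endloop
endfacet
facet normal 0.453 0.293 -0.842
outer loop
vertex 2.657 -2.011 1.333
vertex 4.928 -1.636 2.686
vertex 4.032 -3.098 1.695
endloop
endfacet
facet normal 0.453 0.293 -0.842
outer loop
vertex 3.552 -0.549 2.324
vertex 4.928 -1.636 2.686
vertex 2.657 -2.011 1.333
endloop
endfacet
facet normal 0.484 -0.091 -0.870
outer loop
vertex 0.347 -3.346 0.1
vertex -0.131 -3.314 -0.169
vertex 0.208 -2.907 -0.023
endloop
endfacet
facet normal 0.616 0.387 0.686
outer loop
vertex 0.347 -3.346 0.1
vertex 0.208 -2.907 -0.023
vertex -0.809 -3.186 1.049
endloop
endfacet
facet normal 0.485 -0.092 -0.869
outer loop
vertex 0.208 -2.907 -0.023
vertex -0.131 -3.314 -0.169
vertex -0.186 -2.774 -0.257
endloop
endfacet
facet normal 0.109 0.932 0.346
outer loop
vertex 0.208 -2.907 -0.023
vertex -0.186 -2.774 -0.257
vertex -0.809 -3.186 1.049
endloop
endfacet
facet normal 0.484 -0.093 -0.870
outer loop
vertex -0.186 -2.774 -0.257
vertex -0.131 -3.314 -0.169
vertex -0.539 -3.048 -0.424
endloop
endfacet
facet normal -0.602 0.798 -0.036
outer loop
vertex -0.186 -2.774 -0.257
vertex -0.539 -3.048 -0.424
vertex -0.809 -3.186 1.049
endloop
endfacet
facet normal 0.484 -0.091 -0.870
outer loop
vertex -0.539 -3.048 -0.424
vertex -0.131 -3.314 -0.169
vertex -0.585 -3.522 -0.4
endloop
endfacet
facet normal -0.981 0.087 -0.172
outer loop
vertex -0.539 -3.048 -0.424
vertex -0.585 -3.522 -0.4
vertex -0.809 -3.186 1.049
endloop
endfacet
facet normal 0.484 -0.091 -0.870
outer loop
vertex -0.585 -3.522 -0.4
vertex -0.131 -3.314 -0.169
vertex -0.289 -3.84 -0.202
endloop
endfacet
facet normal -0.744 -0.667 0.040
outer loop
vertex -0.585 -3.522 -0.4
vertex -0.289 -3.84 -0.202
vertex -0.809 -3.186 1.049
endloop
endfacet
facet normal 0.485 -0.091 -0.870
outer loop
vertex -0.289 -3.84 -0.202
vertex -0.131 -3.314 -0.169
vertex 0.126 -3.762 0.021
endloop
endfacet
facet normal -0.068 -0.895 0.440
outer loop
vertex -0.289 -3.84 -0.202
vertex 0.126 -3.762 0.021
vertex -0.809 -3.186 1.049
endloop
endfacet
facet normal 0.484 -0.092 -0.870
outer loop
vertex 0.126 -3.762 0.021
vertex -0.131 -3.314 -0.169
vertex 0.347 -3.346 0.1
endloop
endfacet
facet normal 0.539 -0.424 0.728
outer loop
vertex 0.126 -3.762 0.021
vertex 0.347 -3.346 0.1
vertex -0.809 -3.186 1.049
endloop
endfacet

endsolid


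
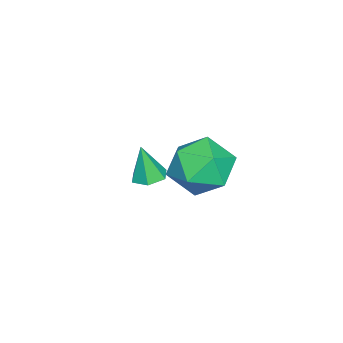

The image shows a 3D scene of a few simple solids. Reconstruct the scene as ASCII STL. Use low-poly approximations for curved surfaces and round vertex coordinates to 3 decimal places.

solid 
facet normal -0.027 0.191 -0.981
outer loop
vertex -0.429 -1.403 -2.622
vertex -0.941 -0.952 -2.52
vertex -0.285 -0.74 -2.497
endloop
endfacet
facet normal 0.922 -0.255 0.292
outer loop
vertex -0.429 -1.403 -2.622
vertex -0.285 -0.74 -2.497
vertex -0.899 -1.248 -1.0
endloop
endfacet
facet normal -0.027 0.191 -0.981
outer loop
vertex -0.285 -0.74 -2.497
vertex -0.941 -0.952 -2.52
vertex -0.797 -0.289 -2.395
endloop
endfacet
facet normal 0.635 0.614 0.469
outer loop
vertex -0.285 -0.74 -2.497
vertex -0.797 -0.289 -2.395
vertex -0.899 -1.248 -1.0
endloop
endfacet
facet normal -0.026 0.191 -0.981
outer loop
vertex -0.797 -0.289 -2.395
vertex -0.941 -0.952 -2.52
vertex -1.453 -0.501 -2.419
endloop
endfacet
facet normal -0.278 0.801 0.530
outer loop
vertex -0.797 -0.289 -2.395
vertex -1.453 -0.501 -2.419
vertex -0.899 -1.248 -1.0
endloop
endfacet
facet normal -0.026 0.191 -0.981
outer loop
vertex -1.453 -0.501 -2.419
vertex -0.941 -0.952 -2.52
vertex -1.597 -1.164 -2.544
endloop
endfacet
facet normal -0.902 0.118 0.414
outer loop
vertex -1.453 -0.501 -2.419
vertex -1.597 -1.164 -2.544
vertex -0.899 -1.248 -1.0
endloop
endfacet
facet normal -0.026 0.192 -0.981
outer loop
vertex -1.597 -1.164 -2.544
vertex -0.941 -0.952 -2.52
vertex -1.085 -1.615 -2.646
endloop
endfacet
facet normal -0.615 -0.752 0.237
outer loop
vertex -1.597 -1.164 -2.544
vertex -1.085 -1.615 -2.646
vertex -0.899 -1.248 -1.0
endloop
endfacet
facet normal -0.026 0.192 -0.981
outer loop
vertex -1.085 -1.615 -2.646
vertex -0.941 -0.952 -2.52
vertex -0.429 -1.403 -2.622
endloop
endfacet
facet normal 0.297 -0.939 0.176
outer loop
vertex -1.085 -1.615 -2.646
vertex -0.429 -1.403 -2.622
vertex -0.899 -1.248 -1.0
endloop
endfacet
facet normal 0.194 0.926 0.323
outer loop
vertex 3.405 3.385 1.217
vertex 2.315 3.399 1.83
vertex 3.348 2.984 2.4
endloop
endfacet
facet normal 0.797 0.559 0.228
outer loop
vertex 3.405 3.385 1.217
vertex 3.348 2.984 2.4
vertex 4.029 2.356 1.559
endloop
endfacet
facet normal 0.821 0.347 -0.454
outer loop
vertex 3.405 3.385 1.217
vertex 4.029 2.356 1.559
vertex 3.415 2.382 0.468
endloop
endfacet
facet normal 0.232 0.584 -0.778
outer loop
vertex 3.405 3.385 1.217
vertex 3.415 2.382 0.468
vertex 2.356 3.027 0.636
endloop
endfacet
facet normal -0.156 0.942 -0.299
outer loop
vertex 3.405 3.385 1.217
vertex 2.356 3.027 0.636
vertex 2.315 3.399 1.83
endloop
endfacet
facet normal 0.769 -0.023 0.639
outer loop
vertex 4.029 2.356 1.559
vertex 3.348 2.984 2.4
vertex 3.324 1.733 2.384
endloop
endfacet
facet normal -0.208 0.571 0.794
outer loop
vertex 3.348 2.984 2.4
vertex 2.315 3.399 1.83
vertex 2.265 2.378 2.552
endloop
endfacet
facet normal -0.775 0.596 -0.212
outer loop
vertex 2.315 3.399 1.83
vertex 2.356 3.027 0.636
vertex 1.651 2.404 1.461
endloop
endfacet
facet normal -0.147 0.015 -0.989
outer loop
vertex 2.356 3.027 0.636
vertex 3.415 2.382 0.468
vertex 2.332 1.776 0.62
endloop
endfacet
facet normal 0.807 -0.367 -0.463
outer loop
vertex 3.415 2.382 0.468
vertex 4.029 2.356 1.559
vertex 3.365 1.361 1.19
endloop
endfacet
facet normal -0.232 -0.584 0.778
outer loop
vertex 2.275 1.375 1.803
vertex 3.324 1.733 2.384
vertex 2.265 2.378 2.552
endloop
endfacet
facet normal -0.821 -0.347 0.454
outer loop
vertex 2.275 1.375 1.803
vertex 2.265 2.378 2.552
vertex 1.651 2.404 1.461
endloop
endfacet
facet normal -0.797 -0.559 -0.228
outer loop
vertex 2.275 1.375 1.803
vertex 1.651 2.404 1.461
vertex 2.332 1.776 0.62
endloop
endfacet
facet normal -0.194 -0.926 -0.323
outer loop
vertex 2.275 1.375 1.803
vertex 2.332 1.776 0.62
vertex 3.365 1.361 1.19
endloop
endfacet
facet normal 0.156 -0.942 0.299
outer loop
vertex 2.275 1.375 1.803
vertex 3.365 1.361 1.19
vertex 3.324 1.733 2.384
endloop
endfacet
facet normal 0.147 -0.015 0.989
outer loop
vertex 2.265 2.378 2.552
vertex 3.324 1.733 2.384
vertex 3.348 2.984 2.4
endloop
endfacet
facet normal -0.807 0.367 0.463
outer loop
vertex 1.651 2.404 1.461
vertex 2.265 2.378 2.552
vertex 2.315 3.399 1.83
endloop
endfacet
facet normal -0.769 0.023 -0.639
outer loop
vertex 2.332 1.776 0.62
vertex 1.651 2.404 1.461
vertex 2.356 3.027 0.636
endloop
endfacet
facet normal 0.208 -0.571 -0.794
outer loop
vertex 3.365 1.361 1.19
vertex 2.332 1.776 0.62
vertex 3.415 2.382 0.468
endloop
endfacet
facet normal 0.775 -0.596 0.212
outer loop
vertex 3.324 1.733 2.384
vertex 3.365 1.361 1.19
vertex 4.029 2.356 1.559
endloop
endfacet

endsolid


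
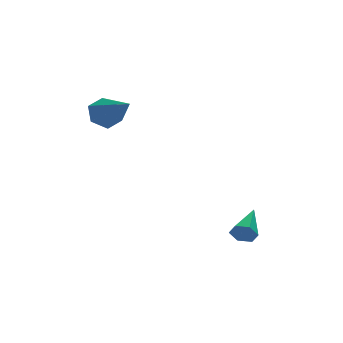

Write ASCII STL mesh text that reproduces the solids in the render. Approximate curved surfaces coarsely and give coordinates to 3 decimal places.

solid 
facet normal -0.564 -0.734 -0.378
outer loop
vertex 0.05 -2.294 -3.34
vertex -0.298 -2.265 -2.877
vertex -0.41 -1.939 -3.343
endloop
endfacet
facet normal 0.383 0.489 -0.784
outer loop
vertex 0.05 -2.294 -3.34
vertex -0.41 -1.939 -3.343
vertex 0.678 -0.995 -2.223
endloop
endfacet
facet normal -0.564 -0.734 -0.378
outer loop
vertex -0.41 -1.939 -3.343
vertex -0.298 -2.265 -2.877
vertex -0.757 -1.911 -2.88
endloop
endfacet
facet normal -0.389 0.855 -0.343
outer loop
vertex -0.41 -1.939 -3.343
vertex -0.757 -1.911 -2.88
vertex 0.678 -0.995 -2.223
endloop
endfacet
facet normal -0.564 -0.734 -0.377
outer loop
vertex -0.757 -1.911 -2.88
vertex -0.298 -2.265 -2.877
vertex -0.645 -2.237 -2.413
endloop
endfacet
facet normal -0.614 0.571 0.546
outer loop
vertex -0.757 -1.911 -2.88
vertex -0.645 -2.237 -2.413
vertex 0.678 -0.995 -2.223
endloop
endfacet
facet normal -0.564 -0.734 -0.377
outer loop
vertex -0.645 -2.237 -2.413
vertex -0.298 -2.265 -2.877
vertex -0.186 -2.591 -2.41
endloop
endfacet
facet normal -0.068 -0.080 0.994
outer loop
vertex -0.645 -2.237 -2.413
vertex -0.186 -2.591 -2.41
vertex 0.678 -0.995 -2.223
endloop
endfacet
facet normal -0.563 -0.735 -0.378
outer loop
vertex -0.186 -2.591 -2.41
vertex -0.298 -2.265 -2.877
vertex 0.162 -2.619 -2.874
endloop
endfacet
facet normal 0.703 -0.446 0.554
outer loop
vertex -0.186 -2.591 -2.41
vertex 0.162 -2.619 -2.874
vertex 0.678 -0.995 -2.223
endloop
endfacet
facet normal -0.563 -0.735 -0.377
outer loop
vertex 0.162 -2.619 -2.874
vertex -0.298 -2.265 -2.877
vertex 0.05 -2.294 -3.34
endloop
endfacet
facet normal 0.928 -0.161 -0.335
outer loop
vertex 0.162 -2.619 -2.874
vertex 0.05 -2.294 -3.34
vertex 0.678 -0.995 -2.223
endloop
endfacet
facet normal -0.201 0.850 -0.488
outer loop
vertex -3.306 3.085 1.733
vertex -3.978 3.18 2.176
vertex -3.277 3.493 2.432
endloop
endfacet
facet normal 0.992 -0.125 0.032
outer loop
vertex -3.306 3.085 1.733
vertex -3.277 3.493 2.432
vertex -3.562 1.42 3.184
endloop
endfacet
facet normal -0.202 0.850 -0.486
outer loop
vertex -3.277 3.493 2.432
vertex -3.978 3.18 2.176
vertex -3.948 3.587 2.875
endloop
endfacet
facet normal 0.559 0.214 0.801
outer loop
vertex -3.277 3.493 2.432
vertex -3.948 3.587 2.875
vertex -3.562 1.42 3.184
endloop
endfacet
facet normal -0.201 0.850 -0.486
outer loop
vertex -3.948 3.587 2.875
vertex -3.978 3.18 2.176
vertex -4.65 3.274 2.618
endloop
endfacet
facet normal -0.369 0.066 0.927
outer loop
vertex -3.948 3.587 2.875
vertex -4.65 3.274 2.618
vertex -3.562 1.42 3.184
endloop
endfacet
facet normal -0.202 0.850 -0.487
outer loop
vertex -4.65 3.274 2.618
vertex -3.978 3.18 2.176
vertex -4.68 2.866 1.919
endloop
endfacet
facet normal -0.863 -0.420 0.282
outer loop
vertex -4.65 3.274 2.618
vertex -4.68 2.866 1.919
vertex -3.562 1.42 3.184
endloop
endfacet
facet normal -0.202 0.850 -0.487
outer loop
vertex -4.68 2.866 1.919
vertex -3.978 3.18 2.176
vertex -4.008 2.772 1.477
endloop
endfacet
facet normal -0.428 -0.759 -0.490
outer loop
vertex -4.68 2.866 1.919
vertex -4.008 2.772 1.477
vertex -3.562 1.42 3.184
endloop
endfacet
facet normal -0.201 0.850 -0.487
outer loop
vertex -4.008 2.772 1.477
vertex -3.978 3.18 2.176
vertex -3.306 3.085 1.733
endloop
endfacet
facet normal 0.497 -0.612 -0.615
outer loop
vertex -4.008 2.772 1.477
vertex -3.306 3.085 1.733
vertex -3.562 1.42 3.184
endloop
endfacet

endsolid


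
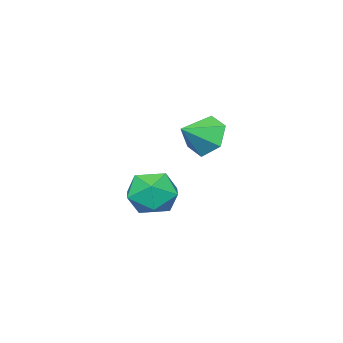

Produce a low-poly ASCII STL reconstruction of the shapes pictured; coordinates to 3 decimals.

solid 
facet normal -0.872 0.185 -0.453
outer loop
vertex 1.02 1.175 2.006
vertex 0.548 1.009 2.848
vertex 0.854 1.914 2.628
endloop
endfacet
facet normal 0.863 0.425 -0.274
outer loop
vertex 1.02 1.175 2.006
vertex 0.854 1.914 2.628
vertex 1.672 0.771 3.432
endloop
endfacet
facet normal -0.872 0.185 -0.453
outer loop
vertex 0.854 1.914 2.628
vertex 0.548 1.009 2.848
vertex 0.381 1.748 3.47
endloop
endfacet
facet normal 0.548 0.707 0.447
outer loop
vertex 0.854 1.914 2.628
vertex 0.381 1.748 3.47
vertex 1.672 0.771 3.432
endloop
endfacet
facet normal -0.872 0.185 -0.453
outer loop
vertex 0.381 1.748 3.47
vertex 0.548 1.009 2.848
vertex 0.075 0.843 3.69
endloop
endfacet
facet normal 0.165 0.180 0.970
outer loop
vertex 0.381 1.748 3.47
vertex 0.075 0.843 3.69
vertex 1.672 0.771 3.432
endloop
endfacet
facet normal -0.872 0.185 -0.453
outer loop
vertex 0.075 0.843 3.69
vertex 0.548 1.009 2.848
vertex 0.242 0.105 3.068
endloop
endfacet
facet normal 0.096 -0.629 0.772
outer loop
vertex 0.075 0.843 3.69
vertex 0.242 0.105 3.068
vertex 1.672 0.771 3.432
endloop
endfacet
facet normal -0.873 0.185 -0.452
outer loop
vertex 0.242 0.105 3.068
vertex 0.548 1.009 2.848
vertex 0.714 0.271 2.225
endloop
endfacet
facet normal 0.411 -0.910 0.051
outer loop
vertex 0.242 0.105 3.068
vertex 0.714 0.271 2.225
vertex 1.672 0.771 3.432
endloop
endfacet
facet normal -0.872 0.186 -0.452
outer loop
vertex 0.714 0.271 2.225
vertex 0.548 1.009 2.848
vertex 1.02 1.175 2.006
endloop
endfacet
facet normal 0.794 -0.383 -0.472
outer loop
vertex 0.714 0.271 2.225
vertex 1.02 1.175 2.006
vertex 1.672 0.771 3.432
endloop
endfacet
facet normal -0.642 0.637 0.427
outer loop
vertex -1.446 -2.059 -1.353
vertex -2.318 -2.856 -1.476
vertex -1.655 -2.849 -0.49
endloop
endfacet
facet normal 0.019 0.735 0.678
outer loop
vertex -1.446 -2.059 -1.353
vertex -1.655 -2.849 -0.49
vertex -0.538 -2.591 -0.801
endloop
endfacet
facet normal 0.444 0.887 0.125
outer loop
vertex -1.446 -2.059 -1.353
vertex -0.538 -2.591 -0.801
vertex -0.51 -2.439 -1.98
endloop
endfacet
facet normal 0.045 0.883 -0.467
outer loop
vertex -1.446 -2.059 -1.353
vertex -0.51 -2.439 -1.98
vertex -1.611 -2.603 -2.397
endloop
endfacet
facet normal -0.626 0.728 -0.280
outer loop
vertex -1.446 -2.059 -1.353
vertex -1.611 -2.603 -2.397
vertex -2.318 -2.856 -1.476
endloop
endfacet
facet normal 0.240 0.120 0.963
outer loop
vertex -0.538 -2.591 -0.801
vertex -1.655 -2.849 -0.49
vertex -0.849 -3.717 -0.583
endloop
endfacet
facet normal -0.829 -0.039 0.558
outer loop
vertex -1.655 -2.849 -0.49
vertex -2.318 -2.856 -1.476
vertex -1.95 -3.881 -1.0
endloop
endfacet
facet normal -0.803 0.108 -0.586
outer loop
vertex -2.318 -2.856 -1.476
vertex -1.611 -2.603 -2.397
vertex -1.922 -3.729 -2.179
endloop
endfacet
facet normal 0.283 0.359 -0.889
outer loop
vertex -1.611 -2.603 -2.397
vertex -0.51 -2.439 -1.98
vertex -0.805 -3.471 -2.49
endloop
endfacet
facet normal 0.928 0.365 0.069
outer loop
vertex -0.51 -2.439 -1.98
vertex -0.538 -2.591 -0.801
vertex -0.142 -3.464 -1.504
endloop
endfacet
facet normal -0.045 -0.883 0.467
outer loop
vertex -1.014 -4.261 -1.627
vertex -0.849 -3.717 -0.583
vertex -1.95 -3.881 -1.0
endloop
endfacet
facet normal -0.444 -0.887 -0.125
outer loop
vertex -1.014 -4.261 -1.627
vertex -1.95 -3.881 -1.0
vertex -1.922 -3.729 -2.179
endloop
endfacet
facet normal -0.019 -0.735 -0.678
outer loop
vertex -1.014 -4.261 -1.627
vertex -1.922 -3.729 -2.179
vertex -0.805 -3.471 -2.49
endloop
endfacet
facet normal 0.642 -0.637 -0.427
outer loop
vertex -1.014 -4.261 -1.627
vertex -0.805 -3.471 -2.49
vertex -0.142 -3.464 -1.504
endloop
endfacet
facet normal 0.626 -0.728 0.280
outer loop
vertex -1.014 -4.261 -1.627
vertex -0.142 -3.464 -1.504
vertex -0.849 -3.717 -0.583
endloop
endfacet
facet normal -0.283 -0.359 0.889
outer loop
vertex -1.95 -3.881 -1.0
vertex -0.849 -3.717 -0.583
vertex -1.655 -2.849 -0.49
endloop
endfacet
facet normal -0.928 -0.365 -0.069
outer loop
vertex -1.922 -3.729 -2.179
vertex -1.95 -3.881 -1.0
vertex -2.318 -2.856 -1.476
endloop
endfacet
facet normal -0.240 -0.120 -0.963
outer loop
vertex -0.805 -3.471 -2.49
vertex -1.922 -3.729 -2.179
vertex -1.611 -2.603 -2.397
endloop
endfacet
facet normal 0.829 0.039 -0.558
outer loop
vertex -0.142 -3.464 -1.504
vertex -0.805 -3.471 -2.49
vertex -0.51 -2.439 -1.98
endloop
endfacet
facet normal 0.803 -0.108 0.586
outer loop
vertex -0.849 -3.717 -0.583
vertex -0.142 -3.464 -1.504
vertex -0.538 -2.591 -0.801
endloop
endfacet

endsolid


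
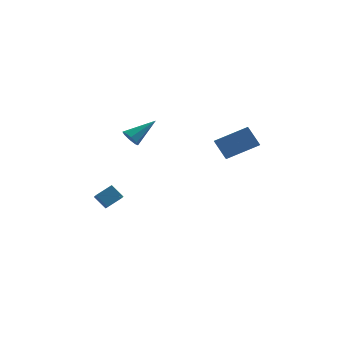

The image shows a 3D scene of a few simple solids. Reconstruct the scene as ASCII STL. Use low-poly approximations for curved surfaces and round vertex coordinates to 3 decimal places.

solid 
facet normal -0.638 0.350 0.686
outer loop
vertex -3.657 0.868 -3.254
vertex -2.963 1.292 -2.824
vertex -3.799 1.626 -3.773
endloop
endfacet
facet normal -0.755 -0.461 -0.466
outer loop
vertex -3.257 1.328 -4.356
vertex -3.657 0.868 -3.254
vertex -3.799 1.626 -3.773
endloop
endfacet
facet normal -0.638 0.351 0.685
outer loop
vertex -3.799 1.626 -3.773
vertex -2.963 1.292 -2.824
vertex -3.105 2.05 -3.344
endloop
endfacet
facet normal -0.153 0.815 -0.559
outer loop
vertex -3.105 2.05 -3.344
vertex -3.257 1.328 -4.356
vertex -3.799 1.626 -3.773
endloop
endfacet
facet normal 0.152 -0.815 0.558
outer loop
vertex -3.657 0.868 -3.254
vertex -2.421 0.994 -3.407
vertex -2.963 1.292 -2.824
endloop
endfacet
facet normal -0.755 -0.461 -0.467
outer loop
vertex -3.115 0.57 -3.836
vertex -3.657 0.868 -3.254
vertex -3.257 1.328 -4.356
endloop
endfacet
facet normal 0.152 -0.815 0.559
outer loop
vertex -3.115 0.57 -3.836
vertex -2.421 0.994 -3.407
vertex -3.657 0.868 -3.254
endloop
endfacet
facet normal 0.755 0.461 0.466
outer loop
vertex -2.963 1.292 -2.824
vertex -2.421 0.994 -3.407
vertex -3.105 2.05 -3.344
endloop
endfacet
facet normal -0.152 0.815 -0.559
outer loop
vertex -2.563 1.752 -3.926
vertex -3.257 1.328 -4.356
vertex -3.105 2.05 -3.344
endloop
endfacet
facet normal 0.755 0.461 0.467
outer loop
vertex -3.105 2.05 -3.344
vertex -2.421 0.994 -3.407
vertex -2.563 1.752 -3.926
endloop
endfacet
facet normal 0.639 -0.350 -0.685
outer loop
vertex -2.563 1.752 -3.926
vertex -3.115 0.57 -3.836
vertex -3.257 1.328 -4.356
endloop
endfacet
facet normal 0.638 -0.350 -0.686
outer loop
vertex -2.421 0.994 -3.407
vertex -3.115 0.57 -3.836
vertex -2.563 1.752 -3.926
endloop
endfacet
facet normal -0.881 -0.182 -0.436
outer loop
vertex 1.65 0.528 0.439
vertex 1.702 1.408 -0.034
vertex 2.171 0.041 -0.411
endloop
endfacet
facet normal -0.052 -0.880 0.472
outer loop
vertex 3.678 0.352 0.334
vertex 1.65 0.528 0.439
vertex 2.171 0.041 -0.411
endloop
endfacet
facet normal -0.881 -0.182 -0.436
outer loop
vertex 2.171 0.041 -0.411
vertex 1.702 1.408 -0.034
vertex 2.223 0.92 -0.884
endloop
endfacet
facet normal 0.469 -0.440 -0.766
outer loop
vertex 2.223 0.92 -0.884
vertex 3.678 0.352 0.334
vertex 2.171 0.041 -0.411
endloop
endfacet
facet normal -0.469 0.439 0.766
outer loop
vertex 1.65 0.528 0.439
vertex 3.209 1.719 0.711
vertex 1.702 1.408 -0.034
endloop
endfacet
facet normal -0.052 -0.879 0.473
outer loop
vertex 3.157 0.84 1.184
vertex 1.65 0.528 0.439
vertex 3.678 0.352 0.334
endloop
endfacet
facet normal -0.470 0.440 0.766
outer loop
vertex 3.157 0.84 1.184
vertex 3.209 1.719 0.711
vertex 1.65 0.528 0.439
endloop
endfacet
facet normal 0.052 0.880 -0.473
outer loop
vertex 1.702 1.408 -0.034
vertex 3.209 1.719 0.711
vertex 2.223 0.92 -0.884
endloop
endfacet
facet normal 0.470 -0.439 -0.766
outer loop
vertex 3.73 1.232 -0.139
vertex 3.678 0.352 0.334
vertex 2.223 0.92 -0.884
endloop
endfacet
facet normal 0.051 0.880 -0.473
outer loop
vertex 2.223 0.92 -0.884
vertex 3.209 1.719 0.711
vertex 3.73 1.232 -0.139
endloop
endfacet
facet normal 0.881 0.182 0.436
outer loop
vertex 3.73 1.232 -0.139
vertex 3.157 0.84 1.184
vertex 3.678 0.352 0.334
endloop
endfacet
facet normal 0.881 0.182 0.436
outer loop
vertex 3.209 1.719 0.711
vertex 3.157 0.84 1.184
vertex 3.73 1.232 -0.139
endloop
endfacet
facet normal -0.726 -0.441 -0.527
outer loop
vertex -1.835 0.159 0.398
vertex -2.043 -0.015 0.83
vertex -2.096 0.408 0.549
endloop
endfacet
facet normal 0.373 0.734 -0.567
outer loop
vertex -1.835 0.159 0.398
vertex -2.096 0.408 0.549
vertex -0.937 0.655 1.63
endloop
endfacet
facet normal -0.728 -0.441 -0.526
outer loop
vertex -2.096 0.408 0.549
vertex -2.043 -0.015 0.83
vertex -2.325 0.409 0.865
endloop
endfacet
facet normal -0.124 0.988 -0.093
outer loop
vertex -2.096 0.408 0.549
vertex -2.325 0.409 0.865
vertex -0.937 0.655 1.63
endloop
endfacet
facet normal -0.727 -0.440 -0.527
outer loop
vertex -2.325 0.409 0.865
vertex -2.043 -0.015 0.83
vertex -2.389 0.161 1.16
endloop
endfacet
facet normal -0.422 0.737 0.528
outer loop
vertex -2.325 0.409 0.865
vertex -2.389 0.161 1.16
vertex -0.937 0.655 1.63
endloop
endfacet
facet normal -0.727 -0.442 -0.526
outer loop
vertex -2.389 0.161 1.16
vertex -2.043 -0.015 0.83
vertex -2.25 -0.189 1.262
endloop
endfacet
facet normal -0.346 0.133 0.929
outer loop
vertex -2.389 0.161 1.16
vertex -2.25 -0.189 1.262
vertex -0.937 0.655 1.63
endloop
endfacet
facet normal -0.728 -0.440 -0.526
outer loop
vertex -2.25 -0.189 1.262
vertex -2.043 -0.015 0.83
vertex -1.99 -0.437 1.11
endloop
endfacet
facet normal 0.060 -0.475 0.878
outer loop
vertex -2.25 -0.189 1.262
vertex -1.99 -0.437 1.11
vertex -0.937 0.655 1.63
endloop
endfacet
facet normal -0.725 -0.442 -0.528
outer loop
vertex -1.99 -0.437 1.11
vertex -2.043 -0.015 0.83
vertex -1.76 -0.438 0.795
endloop
endfacet
facet normal 0.553 -0.727 0.406
outer loop
vertex -1.99 -0.437 1.11
vertex -1.76 -0.438 0.795
vertex -0.937 0.655 1.63
endloop
endfacet
facet normal -0.727 -0.443 -0.524
outer loop
vertex -1.76 -0.438 0.795
vertex -2.043 -0.015 0.83
vertex -1.697 -0.191 0.499
endloop
endfacet
facet normal 0.852 -0.476 -0.216
outer loop
vertex -1.76 -0.438 0.795
vertex -1.697 -0.191 0.499
vertex -0.937 0.655 1.63
endloop
endfacet
facet normal -0.728 -0.439 -0.527
outer loop
vertex -1.697 -0.191 0.499
vertex -2.043 -0.015 0.83
vertex -1.835 0.159 0.398
endloop
endfacet
facet normal 0.776 0.128 -0.617
outer loop
vertex -1.697 -0.191 0.499
vertex -1.835 0.159 0.398
vertex -0.937 0.655 1.63
endloop
endfacet

endsolid


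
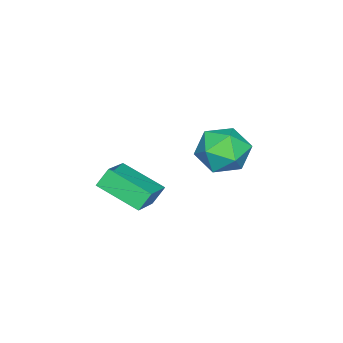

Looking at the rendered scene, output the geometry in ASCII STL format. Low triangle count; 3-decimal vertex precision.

solid 
facet normal -0.443 0.348 0.826
outer loop
vertex 2.313 -1.309 -1.278
vertex 3.89 -1.038 -0.546
vertex 2.349 0.568 -2.05
endloop
endfacet
facet normal -0.896 -0.154 -0.416
outer loop
vertex 2.77 0.238 -2.834
vertex 2.313 -1.309 -1.278
vertex 2.349 0.568 -2.05
endloop
endfacet
facet normal -0.444 0.348 0.826
outer loop
vertex 2.349 0.568 -2.05
vertex 3.89 -1.038 -0.546
vertex 3.926 0.839 -1.317
endloop
endfacet
facet normal 0.018 0.925 -0.380
outer loop
vertex 3.926 0.839 -1.317
vertex 2.77 0.238 -2.834
vertex 2.349 0.568 -2.05
endloop
endfacet
facet normal -0.017 -0.925 0.380
outer loop
vertex 2.313 -1.309 -1.278
vertex 4.311 -1.368 -1.33
vertex 3.89 -1.038 -0.546
endloop
endfacet
facet normal -0.896 -0.154 -0.416
outer loop
vertex 2.734 -1.639 -2.063
vertex 2.313 -1.309 -1.278
vertex 2.77 0.238 -2.834
endloop
endfacet
facet normal -0.017 -0.925 0.380
outer loop
vertex 2.734 -1.639 -2.063
vertex 4.311 -1.368 -1.33
vertex 2.313 -1.309 -1.278
endloop
endfacet
facet normal 0.896 0.154 0.416
outer loop
vertex 3.89 -1.038 -0.546
vertex 4.311 -1.368 -1.33
vertex 3.926 0.839 -1.317
endloop
endfacet
facet normal 0.017 0.925 -0.380
outer loop
vertex 4.347 0.509 -2.102
vertex 2.77 0.238 -2.834
vertex 3.926 0.839 -1.317
endloop
endfacet
facet normal 0.896 0.154 0.416
outer loop
vertex 3.926 0.839 -1.317
vertex 4.311 -1.368 -1.33
vertex 4.347 0.509 -2.102
endloop
endfacet
facet normal 0.443 -0.348 -0.826
outer loop
vertex 4.347 0.509 -2.102
vertex 2.734 -1.639 -2.063
vertex 2.77 0.238 -2.834
endloop
endfacet
facet normal 0.444 -0.348 -0.826
outer loop
vertex 4.311 -1.368 -1.33
vertex 2.734 -1.639 -2.063
vertex 4.347 0.509 -2.102
endloop
endfacet
facet normal -0.969 -0.246 0.040
outer loop
vertex -2.227 1.556 -2.281
vertex -1.916 0.387 -1.922
vertex -2.108 1.284 -1.055
endloop
endfacet
facet normal -0.875 0.447 0.184
outer loop
vertex -2.227 1.556 -2.281
vertex -2.108 1.284 -1.055
vertex -1.649 2.369 -1.508
endloop
endfacet
facet normal -0.549 0.747 -0.375
outer loop
vertex -2.227 1.556 -2.281
vertex -1.649 2.369 -1.508
vertex -1.174 2.142 -2.654
endloop
endfacet
facet normal -0.440 0.240 -0.865
outer loop
vertex -2.227 1.556 -2.281
vertex -1.174 2.142 -2.654
vertex -1.338 0.918 -2.91
endloop
endfacet
facet normal -0.699 -0.373 -0.610
outer loop
vertex -2.227 1.556 -2.281
vertex -1.338 0.918 -2.91
vertex -1.916 0.387 -1.922
endloop
endfacet
facet normal -0.440 0.498 0.747
outer loop
vertex -1.649 2.369 -1.508
vertex -2.108 1.284 -1.055
vertex -0.982 1.702 -0.67
endloop
endfacet
facet normal -0.591 -0.623 0.513
outer loop
vertex -2.108 1.284 -1.055
vertex -1.916 0.387 -1.922
vertex -1.146 0.478 -0.926
endloop
endfacet
facet normal -0.155 -0.829 -0.537
outer loop
vertex -1.916 0.387 -1.922
vertex -1.338 0.918 -2.91
vertex -0.671 0.251 -2.072
endloop
endfacet
facet normal 0.264 0.163 -0.950
outer loop
vertex -1.338 0.918 -2.91
vertex -1.174 2.142 -2.654
vertex -0.212 1.336 -2.525
endloop
endfacet
facet normal 0.088 0.983 -0.158
outer loop
vertex -1.174 2.142 -2.654
vertex -1.649 2.369 -1.508
vertex -0.404 2.233 -1.658
endloop
endfacet
facet normal 0.440 -0.240 0.865
outer loop
vertex -0.093 1.064 -1.299
vertex -0.982 1.702 -0.67
vertex -1.146 0.478 -0.926
endloop
endfacet
facet normal 0.549 -0.747 0.375
outer loop
vertex -0.093 1.064 -1.299
vertex -1.146 0.478 -0.926
vertex -0.671 0.251 -2.072
endloop
endfacet
facet normal 0.875 -0.447 -0.184
outer loop
vertex -0.093 1.064 -1.299
vertex -0.671 0.251 -2.072
vertex -0.212 1.336 -2.525
endloop
endfacet
facet normal 0.969 0.246 -0.040
outer loop
vertex -0.093 1.064 -1.299
vertex -0.212 1.336 -2.525
vertex -0.404 2.233 -1.658
endloop
endfacet
facet normal 0.699 0.373 0.610
outer loop
vertex -0.093 1.064 -1.299
vertex -0.404 2.233 -1.658
vertex -0.982 1.702 -0.67
endloop
endfacet
facet normal -0.264 -0.163 0.950
outer loop
vertex -1.146 0.478 -0.926
vertex -0.982 1.702 -0.67
vertex -2.108 1.284 -1.055
endloop
endfacet
facet normal -0.088 -0.983 0.158
outer loop
vertex -0.671 0.251 -2.072
vertex -1.146 0.478 -0.926
vertex -1.916 0.387 -1.922
endloop
endfacet
facet normal 0.440 -0.498 -0.747
outer loop
vertex -0.212 1.336 -2.525
vertex -0.671 0.251 -2.072
vertex -1.338 0.918 -2.91
endloop
endfacet
facet normal 0.591 0.623 -0.513
outer loop
vertex -0.404 2.233 -1.658
vertex -0.212 1.336 -2.525
vertex -1.174 2.142 -2.654
endloop
endfacet
facet normal 0.155 0.829 0.537
outer loop
vertex -0.982 1.702 -0.67
vertex -0.404 2.233 -1.658
vertex -1.649 2.369 -1.508
endloop
endfacet

endsolid


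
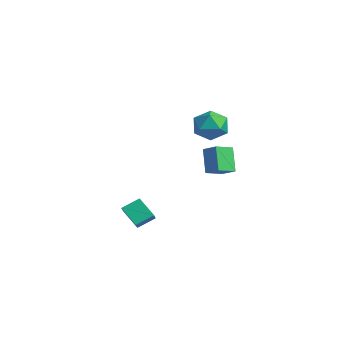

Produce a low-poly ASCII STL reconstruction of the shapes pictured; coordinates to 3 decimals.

solid 
facet normal -0.748 -0.228 0.623
outer loop
vertex 2.898 -4.716 -2.399
vertex 3.054 -3.652 -1.822
vertex 2.247 -4.283 -3.022
endloop
endfacet
facet normal -0.128 -0.872 -0.472
outer loop
vertex 3.346 -3.948 -3.938
vertex 2.898 -4.716 -2.399
vertex 2.247 -4.283 -3.022
endloop
endfacet
facet normal -0.748 -0.228 0.623
outer loop
vertex 2.247 -4.283 -3.022
vertex 3.054 -3.652 -1.822
vertex 2.403 -3.219 -2.445
endloop
endfacet
facet normal -0.651 0.433 -0.623
outer loop
vertex 2.403 -3.219 -2.445
vertex 3.346 -3.948 -3.938
vertex 2.247 -4.283 -3.022
endloop
endfacet
facet normal 0.651 -0.433 0.623
outer loop
vertex 2.898 -4.716 -2.399
vertex 4.153 -3.317 -2.738
vertex 3.054 -3.652 -1.822
endloop
endfacet
facet normal -0.128 -0.872 -0.472
outer loop
vertex 3.997 -4.381 -3.315
vertex 2.898 -4.716 -2.399
vertex 3.346 -3.948 -3.938
endloop
endfacet
facet normal 0.651 -0.433 0.623
outer loop
vertex 3.997 -4.381 -3.315
vertex 4.153 -3.317 -2.738
vertex 2.898 -4.716 -2.399
endloop
endfacet
facet normal 0.128 0.872 0.472
outer loop
vertex 3.054 -3.652 -1.822
vertex 4.153 -3.317 -2.738
vertex 2.403 -3.219 -2.445
endloop
endfacet
facet normal -0.651 0.433 -0.623
outer loop
vertex 3.502 -2.884 -3.361
vertex 3.346 -3.948 -3.938
vertex 2.403 -3.219 -2.445
endloop
endfacet
facet normal 0.128 0.872 0.472
outer loop
vertex 2.403 -3.219 -2.445
vertex 4.153 -3.317 -2.738
vertex 3.502 -2.884 -3.361
endloop
endfacet
facet normal 0.748 0.228 -0.623
outer loop
vertex 3.502 -2.884 -3.361
vertex 3.997 -4.381 -3.315
vertex 3.346 -3.948 -3.938
endloop
endfacet
facet normal 0.748 0.228 -0.623
outer loop
vertex 4.153 -3.317 -2.738
vertex 3.997 -4.381 -3.315
vertex 3.502 -2.884 -3.361
endloop
endfacet
facet normal -0.836 -0.291 -0.466
outer loop
vertex -0.104 2.12 -0.4
vertex -0.301 3.365 -0.825
vertex 0.848 1.764 -1.886
endloop
endfacet
facet normal 0.148 -0.936 0.319
outer loop
vertex 1.801 2.095 -1.355
vertex -0.104 2.12 -0.4
vertex 0.848 1.764 -1.886
endloop
endfacet
facet normal -0.836 -0.291 -0.465
outer loop
vertex 0.848 1.764 -1.886
vertex -0.301 3.365 -0.825
vertex 0.651 3.008 -2.311
endloop
endfacet
facet normal 0.529 -0.198 -0.825
outer loop
vertex 0.651 3.008 -2.311
vertex 1.801 2.095 -1.355
vertex 0.848 1.764 -1.886
endloop
endfacet
facet normal -0.529 0.198 0.825
outer loop
vertex -0.104 2.12 -0.4
vertex 0.652 3.696 -0.294
vertex -0.301 3.365 -0.825
endloop
endfacet
facet normal 0.148 -0.936 0.320
outer loop
vertex 0.849 2.452 0.131
vertex -0.104 2.12 -0.4
vertex 1.801 2.095 -1.355
endloop
endfacet
facet normal -0.529 0.198 0.825
outer loop
vertex 0.849 2.452 0.131
vertex 0.652 3.696 -0.294
vertex -0.104 2.12 -0.4
endloop
endfacet
facet normal -0.147 0.936 -0.319
outer loop
vertex -0.301 3.365 -0.825
vertex 0.652 3.696 -0.294
vertex 0.651 3.008 -2.311
endloop
endfacet
facet normal 0.529 -0.198 -0.825
outer loop
vertex 1.604 3.34 -1.78
vertex 1.801 2.095 -1.355
vertex 0.651 3.008 -2.311
endloop
endfacet
facet normal -0.148 0.936 -0.319
outer loop
vertex 0.651 3.008 -2.311
vertex 0.652 3.696 -0.294
vertex 1.604 3.34 -1.78
endloop
endfacet
facet normal 0.836 0.291 0.465
outer loop
vertex 1.604 3.34 -1.78
vertex 0.849 2.452 0.131
vertex 1.801 2.095 -1.355
endloop
endfacet
facet normal 0.836 0.291 0.466
outer loop
vertex 0.652 3.696 -0.294
vertex 0.849 2.452 0.131
vertex 1.604 3.34 -1.78
endloop
endfacet
facet normal -0.855 -0.174 0.488
outer loop
vertex -3.692 3.963 0.145
vertex -3.114 3.132 0.862
vertex -3.16 4.324 1.206
endloop
endfacet
facet normal -0.831 0.497 0.248
outer loop
vertex -3.692 3.963 0.145
vertex -3.16 4.324 1.206
vertex -3.046 5.022 0.187
endloop
endfacet
facet normal -0.750 0.476 -0.460
outer loop
vertex -3.692 3.963 0.145
vertex -3.046 5.022 0.187
vertex -2.93 4.263 -0.787
endloop
endfacet
facet normal -0.723 -0.210 -0.658
outer loop
vertex -3.692 3.963 0.145
vertex -2.93 4.263 -0.787
vertex -2.971 3.095 -0.37
endloop
endfacet
facet normal -0.788 -0.611 -0.073
outer loop
vertex -3.692 3.963 0.145
vertex -2.971 3.095 -0.37
vertex -3.114 3.132 0.862
endloop
endfacet
facet normal -0.254 0.811 0.527
outer loop
vertex -3.046 5.022 0.187
vertex -3.16 4.324 1.206
vertex -2.069 4.845 0.93
endloop
endfacet
facet normal -0.293 -0.276 0.916
outer loop
vertex -3.16 4.324 1.206
vertex -3.114 3.132 0.862
vertex -2.11 3.677 1.347
endloop
endfacet
facet normal -0.184 -0.983 0.008
outer loop
vertex -3.114 3.132 0.862
vertex -2.971 3.095 -0.37
vertex -1.994 2.918 0.373
endloop
endfacet
facet normal -0.079 -0.333 -0.940
outer loop
vertex -2.971 3.095 -0.37
vertex -2.93 4.263 -0.787
vertex -1.88 3.616 -0.646
endloop
endfacet
facet normal -0.122 0.776 -0.619
outer loop
vertex -2.93 4.263 -0.787
vertex -3.046 5.022 0.187
vertex -1.926 4.808 -0.302
endloop
endfacet
facet normal 0.723 0.210 0.658
outer loop
vertex -1.348 3.977 0.415
vertex -2.069 4.845 0.93
vertex -2.11 3.677 1.347
endloop
endfacet
facet normal 0.750 -0.476 0.460
outer loop
vertex -1.348 3.977 0.415
vertex -2.11 3.677 1.347
vertex -1.994 2.918 0.373
endloop
endfacet
facet normal 0.831 -0.497 -0.248
outer loop
vertex -1.348 3.977 0.415
vertex -1.994 2.918 0.373
vertex -1.88 3.616 -0.646
endloop
endfacet
facet normal 0.855 0.174 -0.488
outer loop
vertex -1.348 3.977 0.415
vertex -1.88 3.616 -0.646
vertex -1.926 4.808 -0.302
endloop
endfacet
facet normal 0.788 0.611 0.073
outer loop
vertex -1.348 3.977 0.415
vertex -1.926 4.808 -0.302
vertex -2.069 4.845 0.93
endloop
endfacet
facet normal 0.079 0.333 0.940
outer loop
vertex -2.11 3.677 1.347
vertex -2.069 4.845 0.93
vertex -3.16 4.324 1.206
endloop
endfacet
facet normal 0.122 -0.776 0.619
outer loop
vertex -1.994 2.918 0.373
vertex -2.11 3.677 1.347
vertex -3.114 3.132 0.862
endloop
endfacet
facet normal 0.254 -0.811 -0.527
outer loop
vertex -1.88 3.616 -0.646
vertex -1.994 2.918 0.373
vertex -2.971 3.095 -0.37
endloop
endfacet
facet normal 0.293 0.276 -0.916
outer loop
vertex -1.926 4.808 -0.302
vertex -1.88 3.616 -0.646
vertex -2.93 4.263 -0.787
endloop
endfacet
facet normal 0.184 0.983 -0.008
outer loop
vertex -2.069 4.845 0.93
vertex -1.926 4.808 -0.302
vertex -3.046 5.022 0.187
endloop
endfacet

endsolid


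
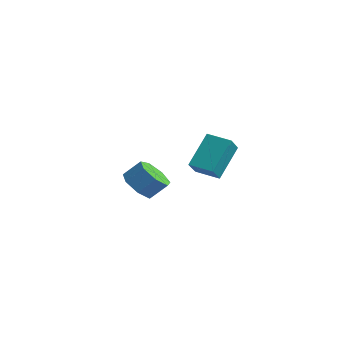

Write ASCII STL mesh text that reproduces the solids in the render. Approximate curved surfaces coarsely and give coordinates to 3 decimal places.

solid 
facet normal -0.452 0.658 -0.602
outer loop
vertex 2.312 -1.83 1.921
vertex 3.361 -1.317 1.695
vertex 2.572 -3.027 0.417
endloop
endfacet
facet normal -0.882 -0.431 0.191
outer loop
vertex 3.119 -3.823 1.145
vertex 2.312 -1.83 1.921
vertex 2.572 -3.027 0.417
endloop
endfacet
facet normal -0.452 0.658 -0.602
outer loop
vertex 2.572 -3.027 0.417
vertex 3.361 -1.317 1.695
vertex 3.621 -2.514 0.19
endloop
endfacet
facet normal 0.134 -0.617 -0.775
outer loop
vertex 3.621 -2.514 0.19
vertex 3.119 -3.823 1.145
vertex 2.572 -3.027 0.417
endloop
endfacet
facet normal -0.135 0.617 0.776
outer loop
vertex 2.312 -1.83 1.921
vertex 3.908 -2.113 2.423
vertex 3.361 -1.317 1.695
endloop
endfacet
facet normal -0.882 -0.431 0.191
outer loop
vertex 2.859 -2.626 2.65
vertex 2.312 -1.83 1.921
vertex 3.119 -3.823 1.145
endloop
endfacet
facet normal -0.134 0.618 0.775
outer loop
vertex 2.859 -2.626 2.65
vertex 3.908 -2.113 2.423
vertex 2.312 -1.83 1.921
endloop
endfacet
facet normal 0.882 0.431 -0.191
outer loop
vertex 3.361 -1.317 1.695
vertex 3.908 -2.113 2.423
vertex 3.621 -2.514 0.19
endloop
endfacet
facet normal 0.135 -0.617 -0.775
outer loop
vertex 4.168 -3.31 0.919
vertex 3.119 -3.823 1.145
vertex 3.621 -2.514 0.19
endloop
endfacet
facet normal 0.882 0.431 -0.191
outer loop
vertex 3.621 -2.514 0.19
vertex 3.908 -2.113 2.423
vertex 4.168 -3.31 0.919
endloop
endfacet
facet normal 0.452 -0.659 0.602
outer loop
vertex 4.168 -3.31 0.919
vertex 2.859 -2.626 2.65
vertex 3.119 -3.823 1.145
endloop
endfacet
facet normal 0.452 -0.658 0.602
outer loop
vertex 3.908 -2.113 2.423
vertex 2.859 -2.626 2.65
vertex 4.168 -3.31 0.919
endloop
endfacet
facet normal -0.436 -0.555 -0.709
outer loop
vertex -1.604 -2.432 -2.622
vertex -2.402 -2.522 -2.061
vertex -2.197 -1.832 -2.727
endloop
endfacet
facet normal 0.569 0.441 -0.694
outer loop
vertex -1.604 -2.432 -2.622
vertex -2.197 -1.832 -2.727
vertex -1.099 -1.788 -1.799
endloop
endfacet
facet normal 0.569 0.442 -0.694
outer loop
vertex -1.099 -1.788 -1.799
vertex -2.197 -1.832 -2.727
vertex -1.693 -1.189 -1.904
endloop
endfacet
facet normal 0.435 0.555 0.709
outer loop
vertex -1.099 -1.788 -1.799
vertex -1.693 -1.189 -1.904
vertex -1.898 -1.878 -1.239
endloop
endfacet
facet normal -0.434 -0.555 -0.709
outer loop
vertex -2.197 -1.832 -2.727
vertex -2.402 -2.522 -2.061
vertex -2.946 -1.752 -2.331
endloop
endfacet
facet normal -0.191 0.827 -0.529
outer loop
vertex -2.197 -1.832 -2.727
vertex -2.946 -1.752 -2.331
vertex -1.693 -1.189 -1.904
endloop
endfacet
facet normal -0.191 0.826 -0.530
outer loop
vertex -1.693 -1.189 -1.904
vertex -2.946 -1.752 -2.331
vertex -2.441 -1.108 -1.508
endloop
endfacet
facet normal 0.435 0.555 0.709
outer loop
vertex -1.693 -1.189 -1.904
vertex -2.441 -1.108 -1.508
vertex -1.898 -1.878 -1.239
endloop
endfacet
facet normal -0.435 -0.556 -0.708
outer loop
vertex -2.946 -1.752 -2.331
vertex -2.402 -2.522 -2.061
vertex -3.285 -2.251 -1.731
endloop
endfacet
facet normal -0.807 0.589 0.034
outer loop
vertex -2.946 -1.752 -2.331
vertex -3.285 -2.251 -1.731
vertex -2.441 -1.108 -1.508
endloop
endfacet
facet normal -0.807 0.589 0.034
outer loop
vertex -2.441 -1.108 -1.508
vertex -3.285 -2.251 -1.731
vertex -2.78 -1.607 -0.909
endloop
endfacet
facet normal 0.436 0.555 0.709
outer loop
vertex -2.441 -1.108 -1.508
vertex -2.78 -1.607 -0.909
vertex -1.898 -1.878 -1.239
endloop
endfacet
facet normal -0.435 -0.555 -0.709
outer loop
vertex -3.285 -2.251 -1.731
vertex -2.402 -2.522 -2.061
vertex -2.959 -2.954 -1.381
endloop
endfacet
facet normal -0.814 -0.092 0.573
outer loop
vertex -3.285 -2.251 -1.731
vertex -2.959 -2.954 -1.381
vertex -2.78 -1.607 -0.909
endloop
endfacet
facet normal -0.816 -0.092 0.571
outer loop
vertex -2.78 -1.607 -0.909
vertex -2.959 -2.954 -1.381
vertex -2.455 -2.311 -0.558
endloop
endfacet
facet normal 0.436 0.555 0.709
outer loop
vertex -2.78 -1.607 -0.909
vertex -2.455 -2.311 -0.558
vertex -1.898 -1.878 -1.239
endloop
endfacet
facet normal -0.435 -0.555 -0.709
outer loop
vertex -2.959 -2.954 -1.381
vertex -2.402 -2.522 -2.061
vertex -2.215 -3.332 -1.542
endloop
endfacet
facet normal -0.211 -0.704 0.679
outer loop
vertex -2.959 -2.954 -1.381
vertex -2.215 -3.332 -1.542
vertex -2.455 -2.311 -0.558
endloop
endfacet
facet normal -0.208 -0.704 0.679
outer loop
vertex -2.455 -2.311 -0.558
vertex -2.215 -3.332 -1.542
vertex -1.71 -2.688 -0.72
endloop
endfacet
facet normal 0.435 0.555 0.709
outer loop
vertex -2.455 -2.311 -0.558
vertex -1.71 -2.688 -0.72
vertex -1.898 -1.878 -1.239
endloop
endfacet
facet normal -0.435 -0.555 -0.709
outer loop
vertex -2.215 -3.332 -1.542
vertex -2.402 -2.522 -2.061
vertex -1.611 -3.099 -2.095
endloop
endfacet
facet normal 0.555 -0.786 0.275
outer loop
vertex -2.215 -3.332 -1.542
vertex -1.611 -3.099 -2.095
vertex -1.71 -2.688 -0.72
endloop
endfacet
facet normal 0.554 -0.786 0.275
outer loop
vertex -1.71 -2.688 -0.72
vertex -1.611 -3.099 -2.095
vertex -1.107 -2.456 -1.272
endloop
endfacet
facet normal 0.435 0.555 0.709
outer loop
vertex -1.71 -2.688 -0.72
vertex -1.107 -2.456 -1.272
vertex -1.898 -1.878 -1.239
endloop
endfacet
facet normal -0.435 -0.555 -0.709
outer loop
vertex -1.611 -3.099 -2.095
vertex -2.402 -2.522 -2.061
vertex -1.604 -2.432 -2.622
endloop
endfacet
facet normal 0.901 -0.275 -0.336
outer loop
vertex -1.611 -3.099 -2.095
vertex -1.604 -2.432 -2.622
vertex -1.107 -2.456 -1.272
endloop
endfacet
facet normal 0.900 -0.276 -0.336
outer loop
vertex -1.107 -2.456 -1.272
vertex -1.604 -2.432 -2.622
vertex -1.099 -1.788 -1.799
endloop
endfacet
facet normal 0.435 0.555 0.710
outer loop
vertex -1.107 -2.456 -1.272
vertex -1.099 -1.788 -1.799
vertex -1.898 -1.878 -1.239
endloop
endfacet

endsolid
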